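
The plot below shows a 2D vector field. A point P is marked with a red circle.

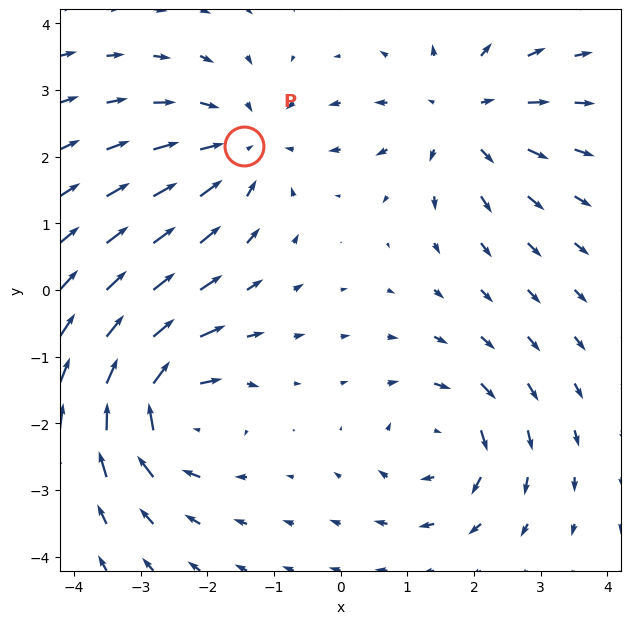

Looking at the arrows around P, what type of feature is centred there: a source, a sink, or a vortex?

At P (-1.4, 2.2) the arrows converge inward. Divergence about -4, curl ≈0 — negative divergence with near-zero curl is a sink.

sink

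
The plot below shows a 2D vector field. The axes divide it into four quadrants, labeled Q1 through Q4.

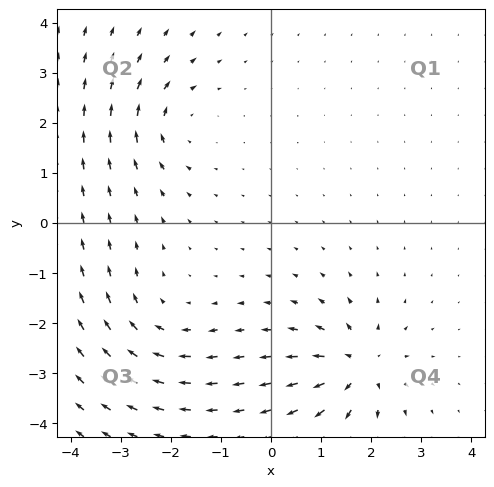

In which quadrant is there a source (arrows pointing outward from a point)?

The source sits at approximately (1.7, -2.9), which lies in quadrant Q4. The divergence there is about +6, positive as expected for a source.

Q4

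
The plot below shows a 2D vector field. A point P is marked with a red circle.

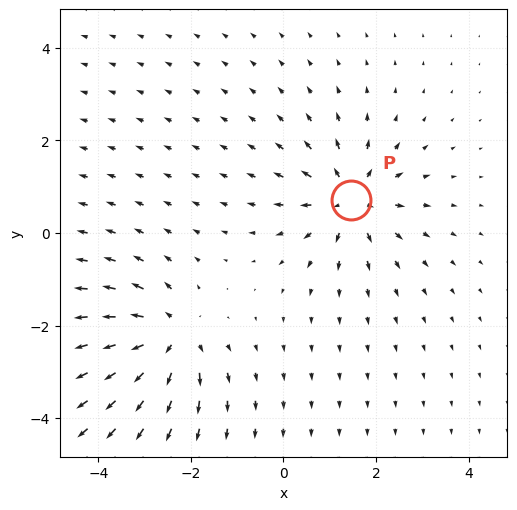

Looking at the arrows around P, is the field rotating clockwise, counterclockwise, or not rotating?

Near P at (1.5, 0.7) the arrows show no circulation. The curl there is ≈0.

not rotating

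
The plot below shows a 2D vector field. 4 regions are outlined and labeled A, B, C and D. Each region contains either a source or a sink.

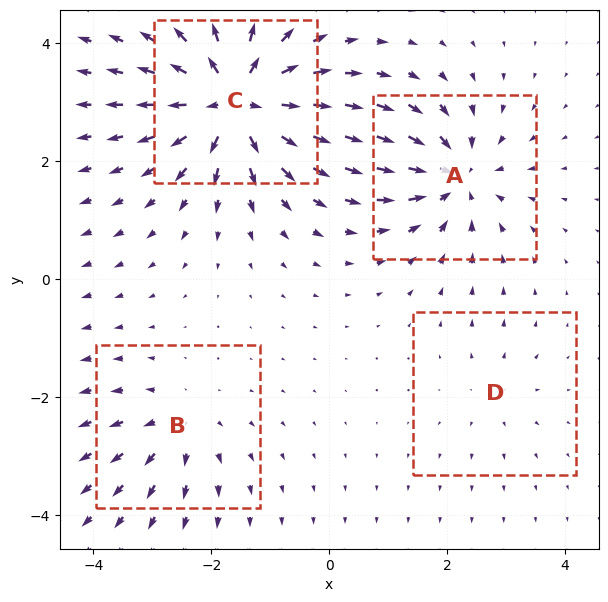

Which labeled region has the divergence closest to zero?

Divergence at each region's feature centre — A: about -6, B: about +4, C: about +9, D: about +2. Region D is closest to zero.

D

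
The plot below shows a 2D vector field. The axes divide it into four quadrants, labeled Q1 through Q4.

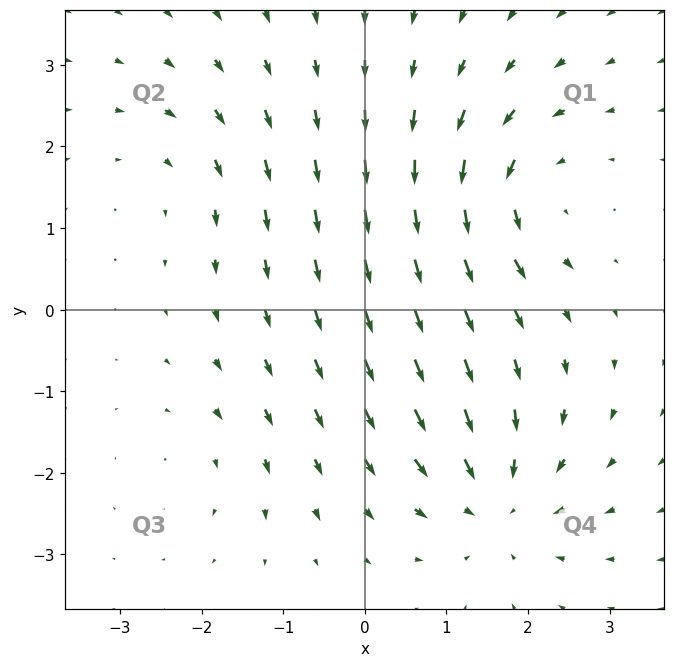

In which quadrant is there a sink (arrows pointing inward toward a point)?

Q4

The sink sits at approximately (1.6, -2.3), which lies in quadrant Q4. The divergence there is about -6, negative as expected for a sink.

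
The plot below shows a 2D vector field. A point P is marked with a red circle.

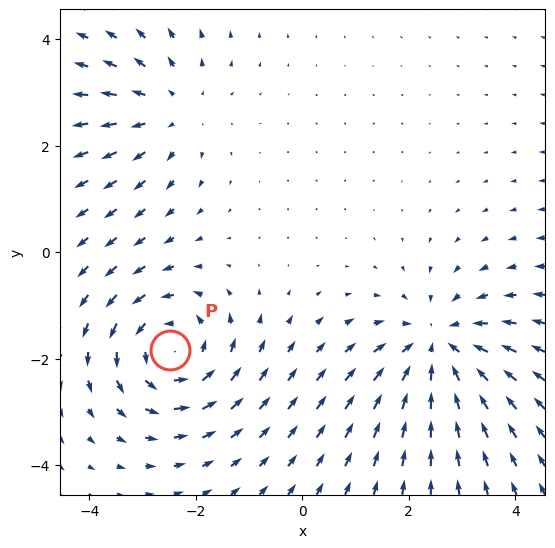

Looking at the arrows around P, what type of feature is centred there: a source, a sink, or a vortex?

vortex

At P (-2.5, -1.8) the arrows circulate counterclockwise. Divergence ≈0, curl about +4 — near-zero divergence with nonzero curl is a vortex.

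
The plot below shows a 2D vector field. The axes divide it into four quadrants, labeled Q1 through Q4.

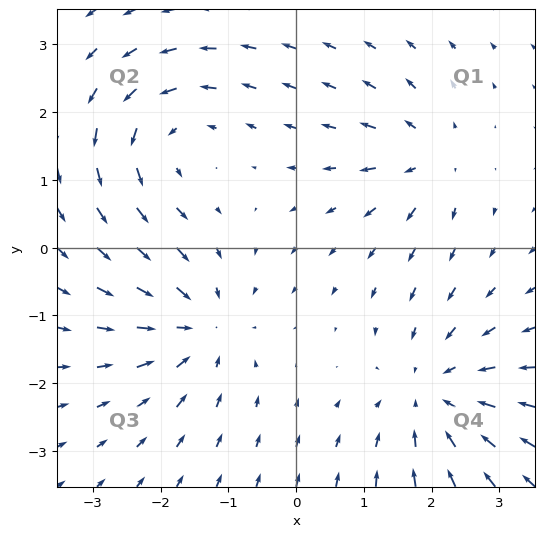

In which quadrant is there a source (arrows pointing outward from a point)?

Q1

The source sits at approximately (1.9, 1.3), which lies in quadrant Q1. The divergence there is about +4, positive as expected for a source.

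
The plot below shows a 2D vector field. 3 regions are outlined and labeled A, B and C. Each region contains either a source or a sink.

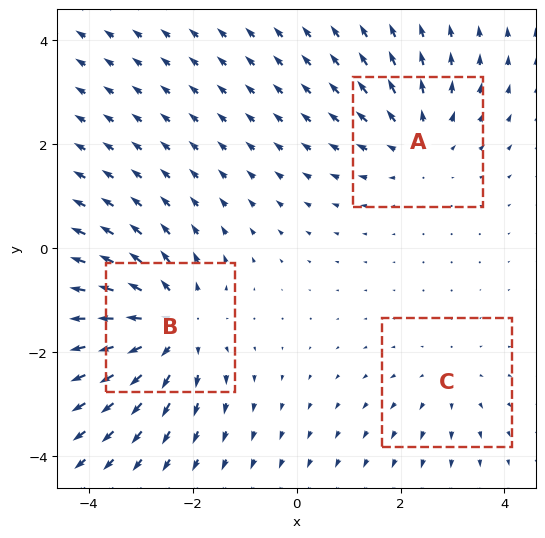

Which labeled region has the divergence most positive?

Divergence at each region's feature centre — A: about +3, B: about +4, C: about +2. Region B is most positive.

B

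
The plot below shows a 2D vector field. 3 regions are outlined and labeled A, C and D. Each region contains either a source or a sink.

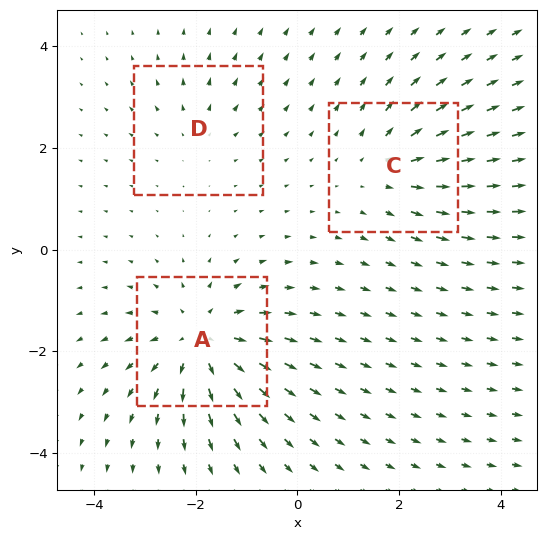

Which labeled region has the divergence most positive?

Divergence at each region's feature centre — A: about +5, C: about +3, D: about +2. Region A is most positive.

A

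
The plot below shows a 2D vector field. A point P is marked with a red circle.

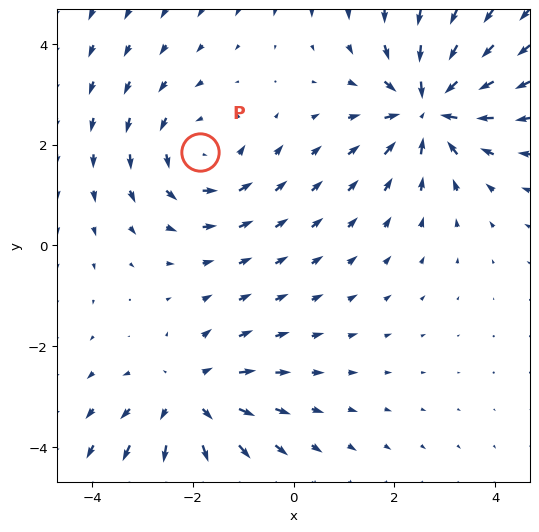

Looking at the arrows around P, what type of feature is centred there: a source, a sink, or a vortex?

At P (-1.9, 1.9) the arrows circulate counterclockwise. Divergence ≈0, curl about +3 — near-zero divergence with nonzero curl is a vortex.

vortex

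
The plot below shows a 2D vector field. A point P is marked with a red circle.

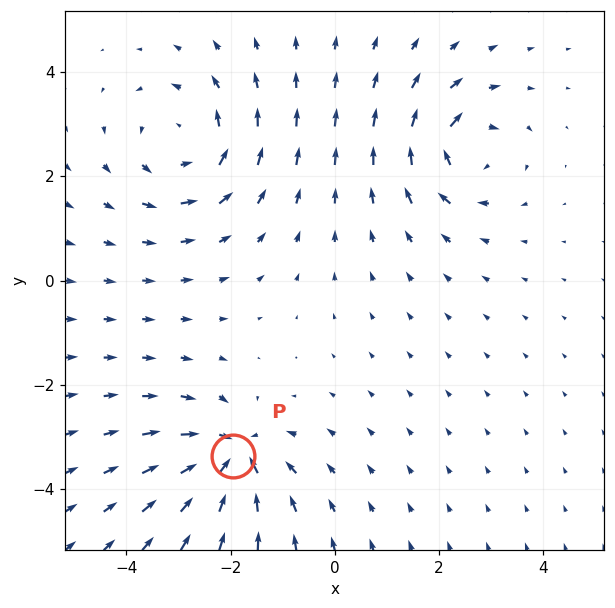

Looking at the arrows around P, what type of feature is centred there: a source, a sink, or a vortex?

At P (-2.0, -3.4) the arrows converge inward. Divergence about -5, curl ≈0 — negative divergence with near-zero curl is a sink.

sink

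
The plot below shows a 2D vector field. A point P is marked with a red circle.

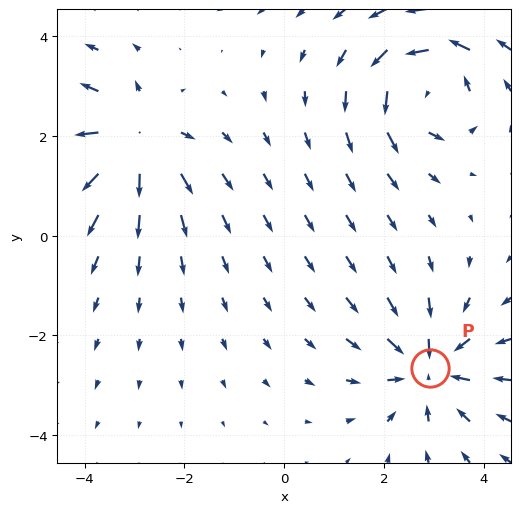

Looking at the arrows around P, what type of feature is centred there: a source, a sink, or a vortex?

At P (2.9, -2.6) the arrows converge inward. Divergence about -5, curl ≈0 — negative divergence with near-zero curl is a sink.

sink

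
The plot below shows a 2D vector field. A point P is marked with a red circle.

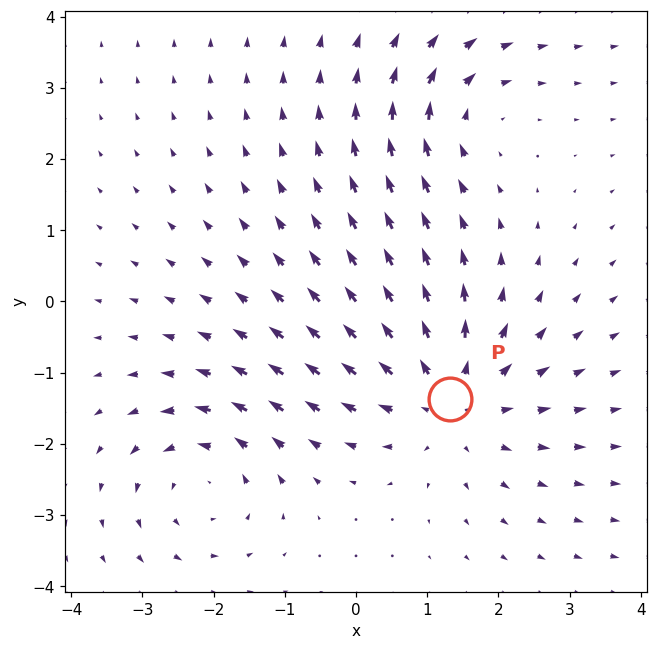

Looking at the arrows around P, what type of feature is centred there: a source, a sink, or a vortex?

source

At P (1.3, -1.4) the arrows spread outward. Divergence about +4, curl ≈0 — positive divergence with near-zero curl is a source.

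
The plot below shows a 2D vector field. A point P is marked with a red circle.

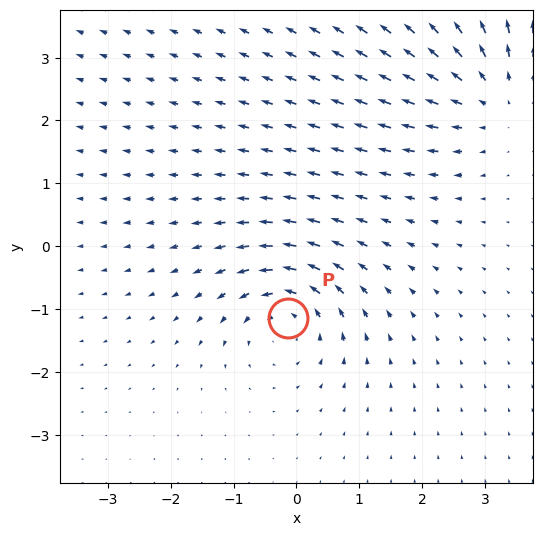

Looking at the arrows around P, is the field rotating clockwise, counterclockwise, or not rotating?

Near P at (-0.1, -1.1) the arrows circulate counterclockwise. The curl (z-component) there is about +4; positive curl means counterclockwise rotation.

counterclockwise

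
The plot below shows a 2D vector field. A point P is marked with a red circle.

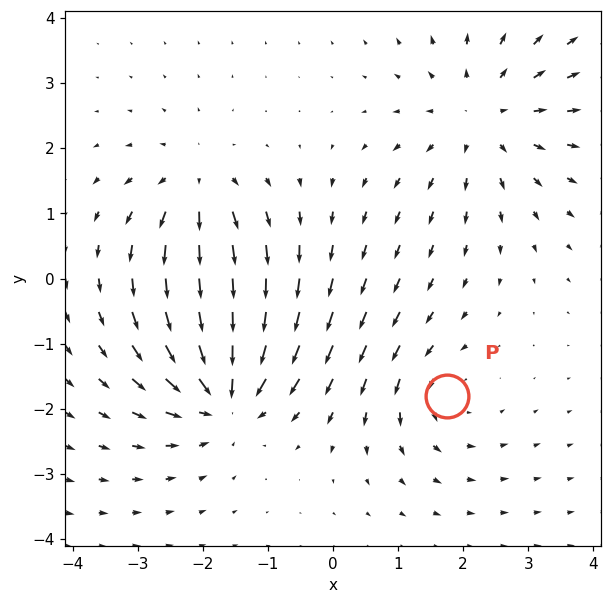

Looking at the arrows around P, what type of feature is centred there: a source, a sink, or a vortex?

At P (1.7, -1.8) the arrows circulate counterclockwise. Divergence ≈0, curl about +3 — near-zero divergence with nonzero curl is a vortex.

vortex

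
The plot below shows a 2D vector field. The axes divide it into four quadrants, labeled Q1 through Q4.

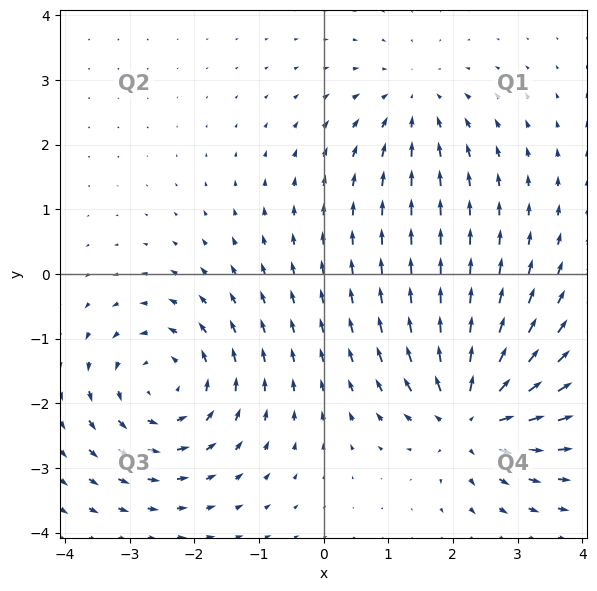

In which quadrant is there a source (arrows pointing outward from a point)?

The source sits at approximately (2.3, -2.2), which lies in quadrant Q4. The divergence there is about +6, positive as expected for a source.

Q4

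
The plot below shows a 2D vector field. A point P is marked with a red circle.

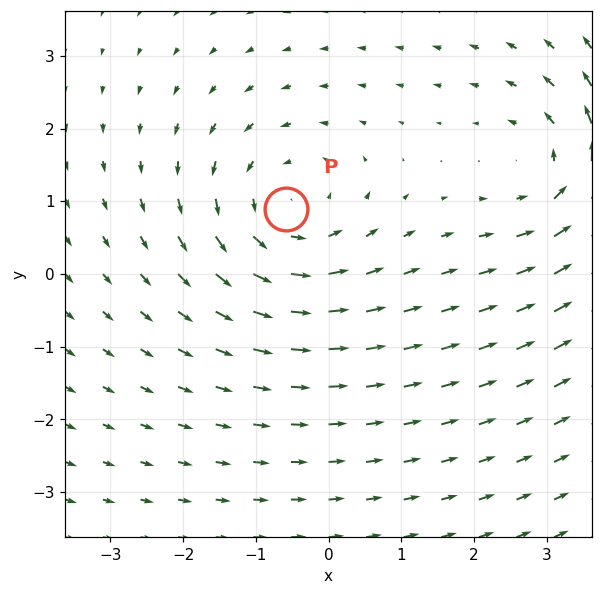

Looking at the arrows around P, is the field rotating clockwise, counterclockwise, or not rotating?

counterclockwise

Near P at (-0.6, 0.9) the arrows circulate counterclockwise. The curl (z-component) there is about +3; positive curl means counterclockwise rotation.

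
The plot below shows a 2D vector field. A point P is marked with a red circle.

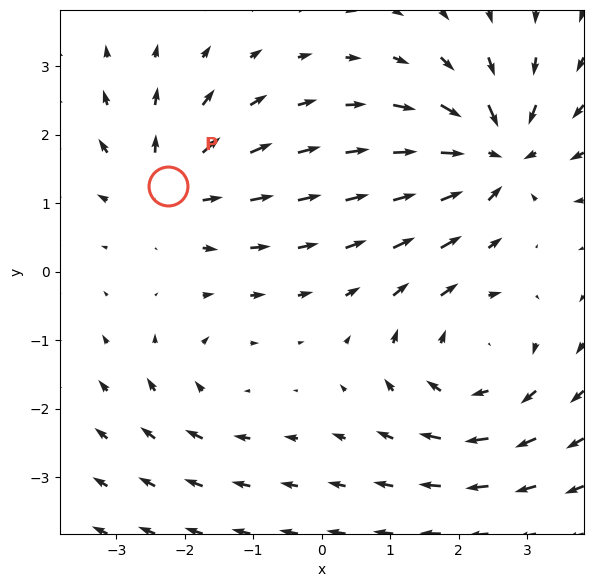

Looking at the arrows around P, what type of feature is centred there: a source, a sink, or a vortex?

At P (-2.2, 1.2) the arrows spread outward. Divergence about +4, curl ≈0 — positive divergence with near-zero curl is a source.

source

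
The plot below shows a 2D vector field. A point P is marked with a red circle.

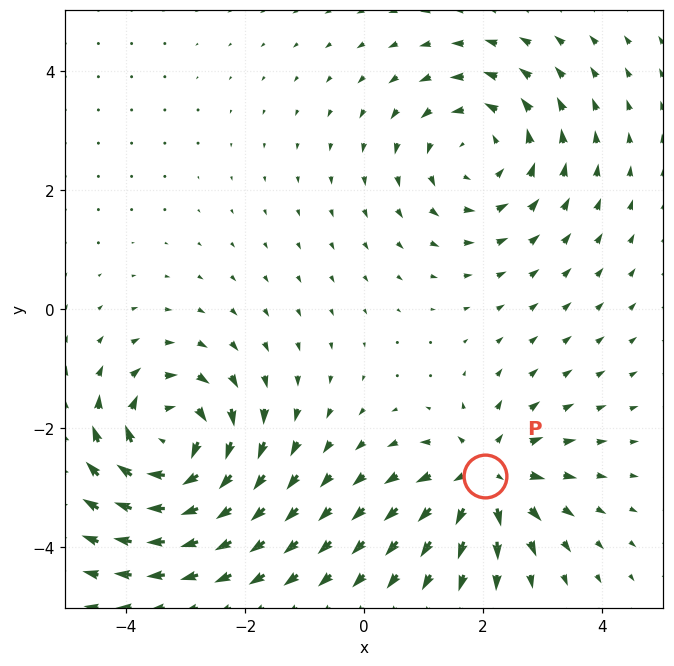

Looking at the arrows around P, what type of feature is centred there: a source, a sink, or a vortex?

source

At P (2.0, -2.8) the arrows spread outward. Divergence about +3, curl ≈0 — positive divergence with near-zero curl is a source.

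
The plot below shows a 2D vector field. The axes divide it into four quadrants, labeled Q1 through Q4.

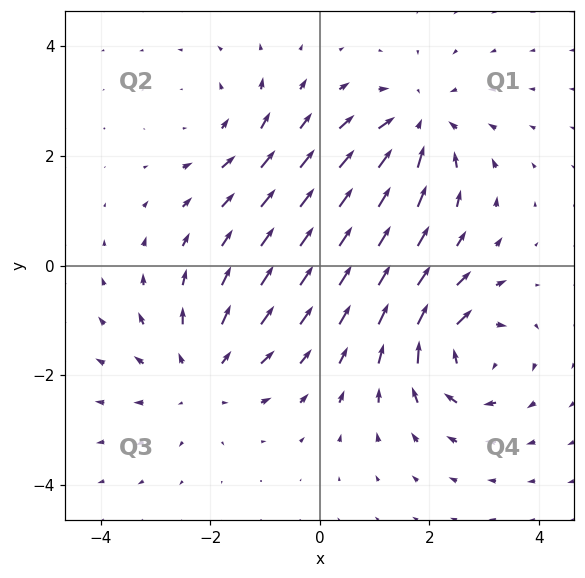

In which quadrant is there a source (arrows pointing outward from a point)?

The source sits at approximately (-2.2, -2.0), which lies in quadrant Q3. The divergence there is about +4, positive as expected for a source.

Q3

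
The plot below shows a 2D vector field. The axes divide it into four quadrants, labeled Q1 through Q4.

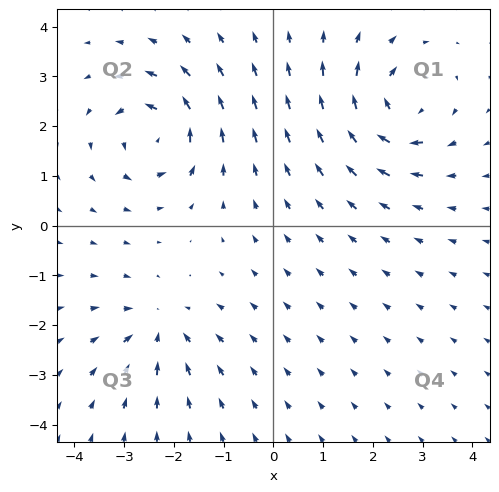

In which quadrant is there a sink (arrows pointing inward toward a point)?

The sink sits at approximately (-2.3, -2.1), which lies in quadrant Q3. The divergence there is about -5, negative as expected for a sink.

Q3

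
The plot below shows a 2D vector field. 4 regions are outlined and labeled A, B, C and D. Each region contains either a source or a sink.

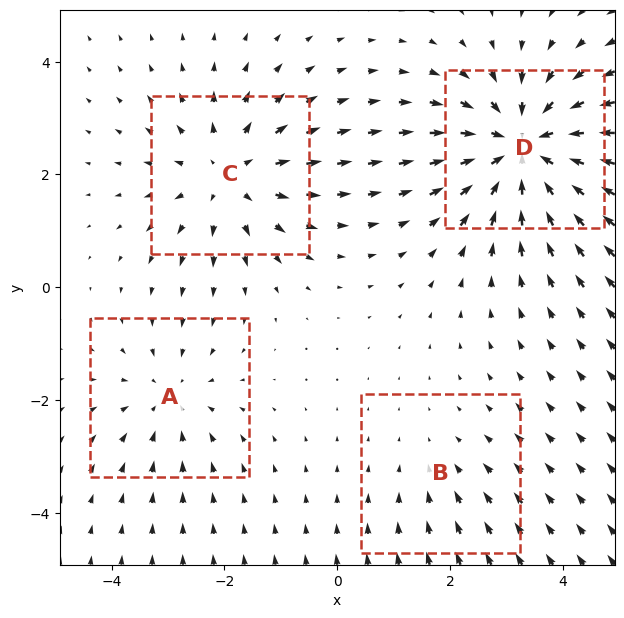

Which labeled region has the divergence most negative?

D

Divergence at each region's feature centre — A: about -3, B: about -2, C: about +4, D: about -6. Region D is most negative.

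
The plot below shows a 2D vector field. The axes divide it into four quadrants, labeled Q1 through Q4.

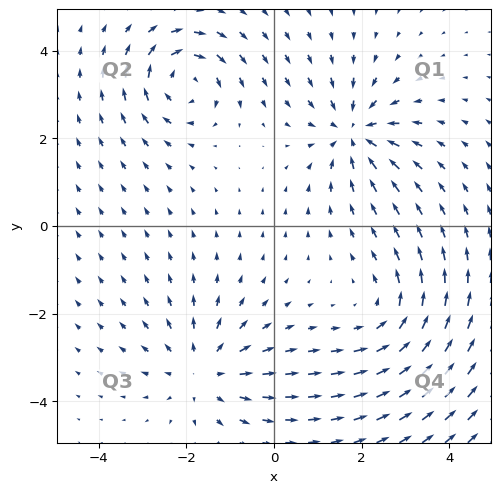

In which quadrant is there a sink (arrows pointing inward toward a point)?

The sink sits at approximately (1.8, 2.1), which lies in quadrant Q1. The divergence there is about -5, negative as expected for a sink.

Q1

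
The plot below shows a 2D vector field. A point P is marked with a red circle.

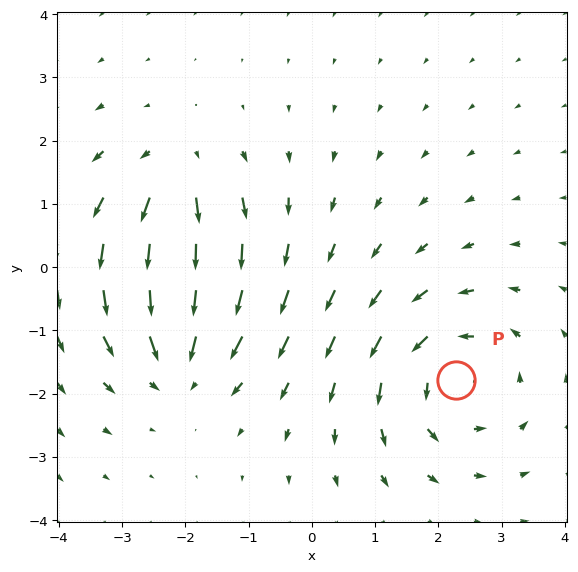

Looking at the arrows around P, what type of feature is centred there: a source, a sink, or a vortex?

vortex

At P (2.3, -1.8) the arrows circulate counterclockwise. Divergence ≈0, curl about +4 — near-zero divergence with nonzero curl is a vortex.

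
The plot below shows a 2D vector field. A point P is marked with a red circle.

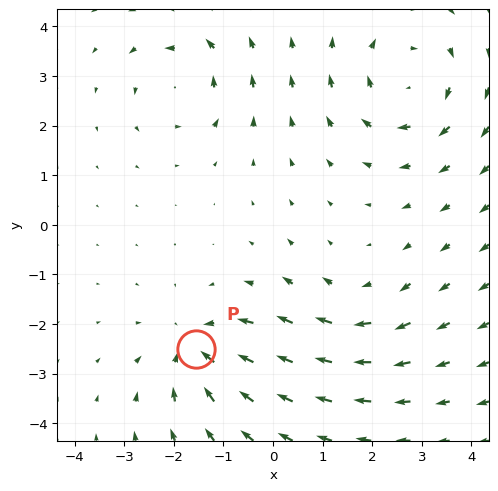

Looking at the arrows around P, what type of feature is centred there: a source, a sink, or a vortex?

At P (-1.5, -2.5) the arrows converge inward. Divergence about -4, curl ≈0 — negative divergence with near-zero curl is a sink.

sink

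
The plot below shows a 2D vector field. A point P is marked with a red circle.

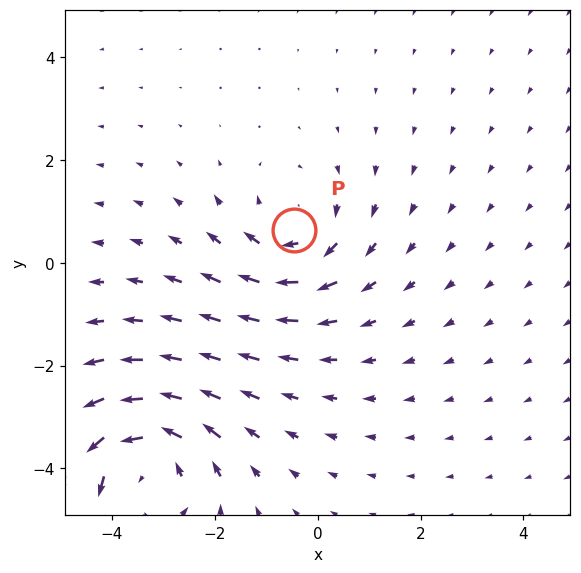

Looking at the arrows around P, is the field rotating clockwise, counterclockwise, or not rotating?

clockwise

Near P at (-0.5, 0.6) the arrows circulate clockwise. The curl (z-component) there is about -2; negative curl means clockwise rotation.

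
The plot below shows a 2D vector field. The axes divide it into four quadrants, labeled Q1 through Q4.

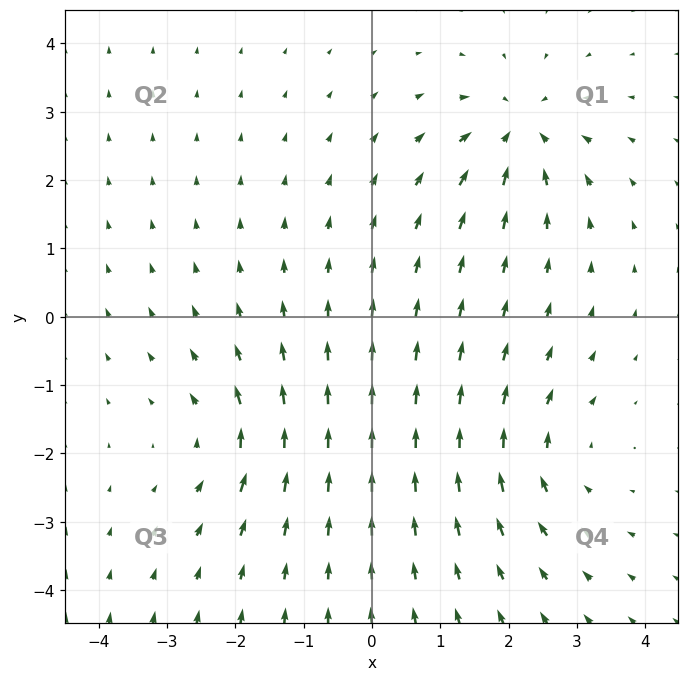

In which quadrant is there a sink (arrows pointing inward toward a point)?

The sink sits at approximately (2.2, 2.7), which lies in quadrant Q1. The divergence there is about -6, negative as expected for a sink.

Q1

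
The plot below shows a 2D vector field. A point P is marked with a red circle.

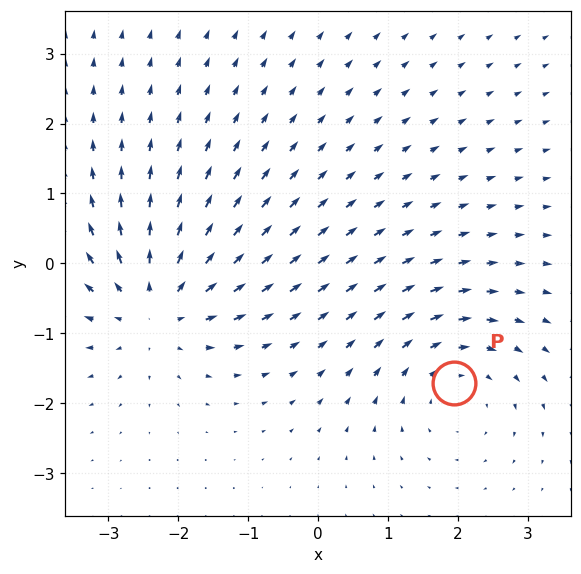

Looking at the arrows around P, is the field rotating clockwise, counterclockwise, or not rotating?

Near P at (1.9, -1.7) the arrows circulate clockwise. The curl (z-component) there is about -3; negative curl means clockwise rotation.

clockwise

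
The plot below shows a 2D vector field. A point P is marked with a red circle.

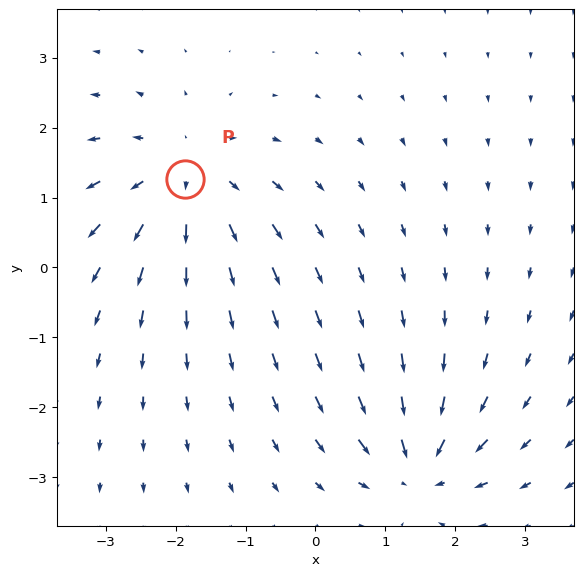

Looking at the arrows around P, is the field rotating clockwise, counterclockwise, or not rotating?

not rotating

Near P at (-1.9, 1.3) the arrows show no circulation. The curl there is ≈0.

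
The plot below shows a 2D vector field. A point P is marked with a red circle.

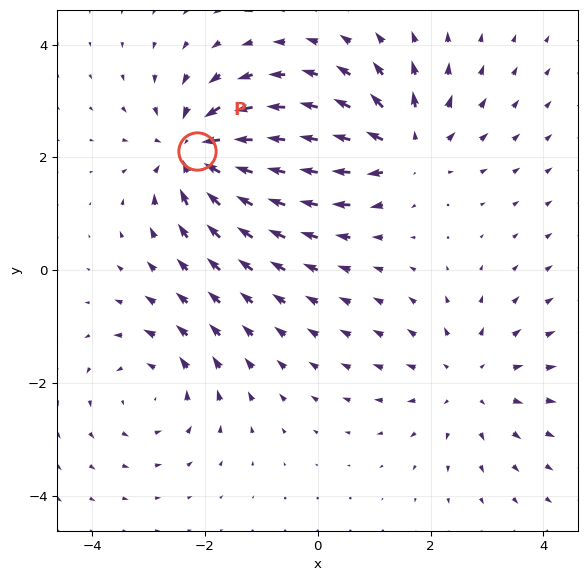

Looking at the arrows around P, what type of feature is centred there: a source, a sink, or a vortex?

At P (-2.1, 2.1) the arrows converge inward. Divergence about -6, curl ≈0 — negative divergence with near-zero curl is a sink.

sink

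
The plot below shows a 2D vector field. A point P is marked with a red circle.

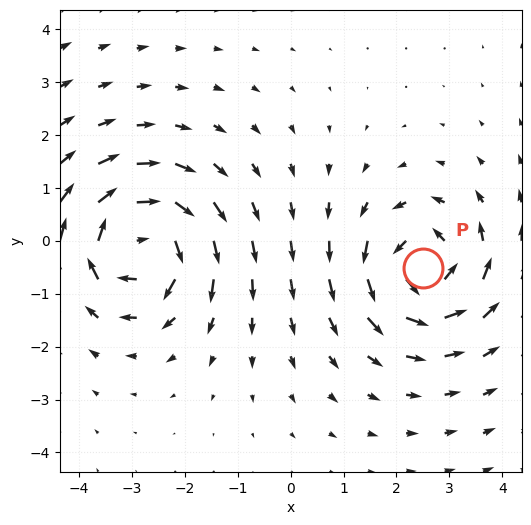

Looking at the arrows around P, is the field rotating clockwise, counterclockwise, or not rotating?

Near P at (2.5, -0.5) the arrows circulate counterclockwise. The curl (z-component) there is about +5; positive curl means counterclockwise rotation.

counterclockwise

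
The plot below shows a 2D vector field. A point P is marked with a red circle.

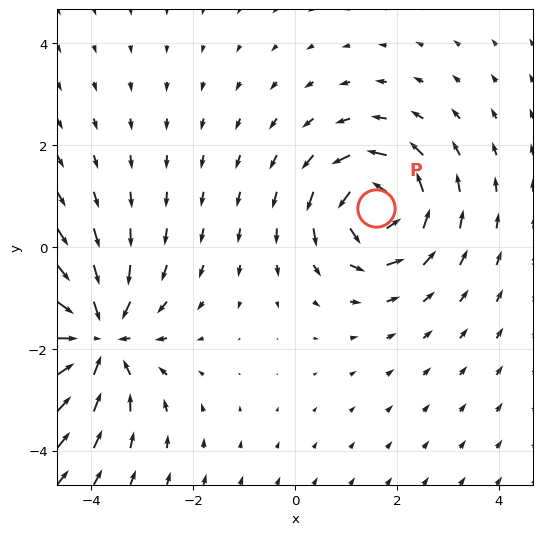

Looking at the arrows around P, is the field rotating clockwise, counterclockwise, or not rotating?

Near P at (1.6, 0.8) the arrows circulate counterclockwise. The curl (z-component) there is about +5; positive curl means counterclockwise rotation.

counterclockwise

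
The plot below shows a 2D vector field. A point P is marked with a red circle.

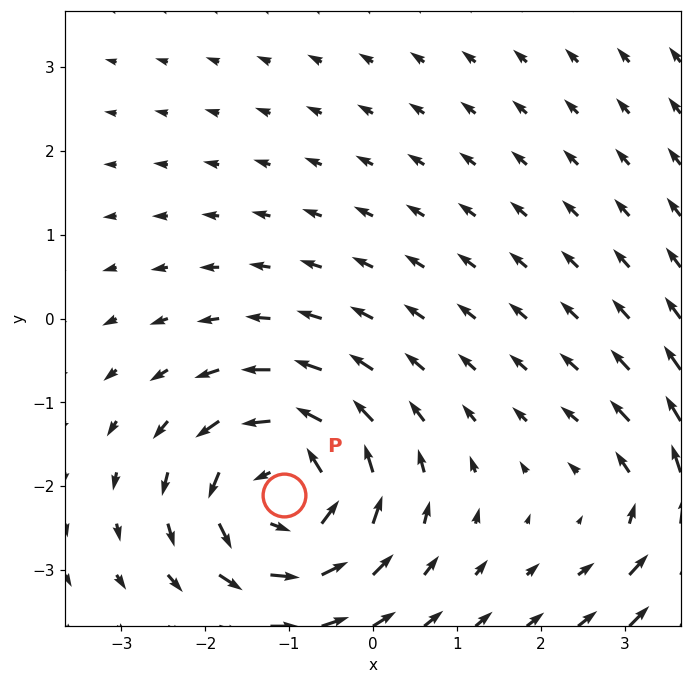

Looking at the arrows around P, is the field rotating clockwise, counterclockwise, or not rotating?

Near P at (-1.1, -2.1) the arrows circulate counterclockwise. The curl (z-component) there is about +6; positive curl means counterclockwise rotation.

counterclockwise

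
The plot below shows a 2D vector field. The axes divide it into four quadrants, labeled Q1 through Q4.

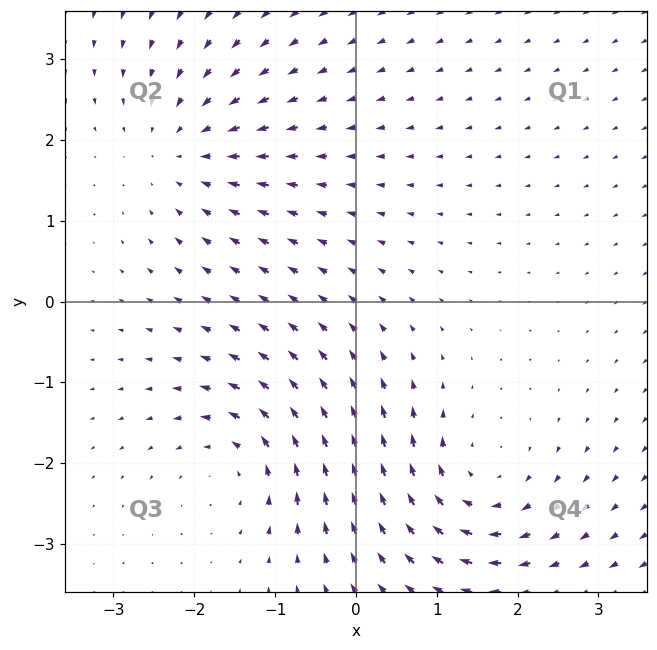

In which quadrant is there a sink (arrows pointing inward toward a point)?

Q2

The sink sits at approximately (-2.2, 1.9), which lies in quadrant Q2. The divergence there is about -4, negative as expected for a sink.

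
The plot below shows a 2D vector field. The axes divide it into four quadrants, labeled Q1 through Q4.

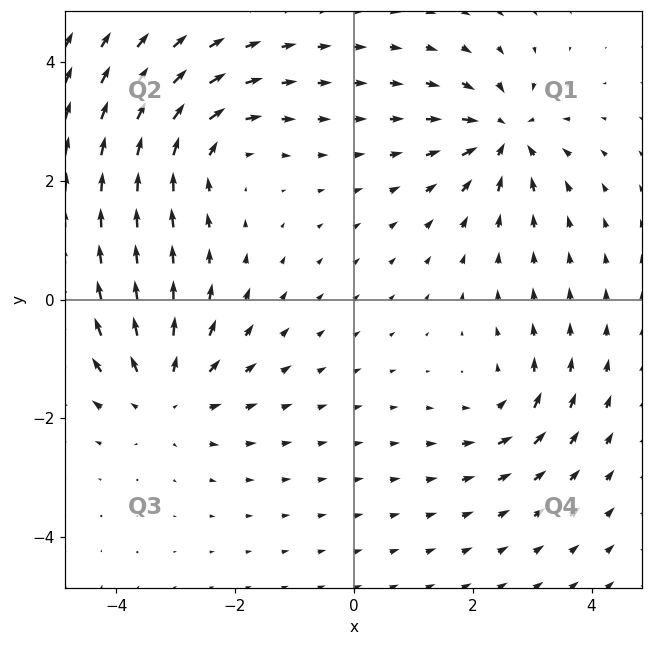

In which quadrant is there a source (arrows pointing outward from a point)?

The source sits at approximately (-3.2, -1.6), which lies in quadrant Q3. The divergence there is about +4, positive as expected for a source.

Q3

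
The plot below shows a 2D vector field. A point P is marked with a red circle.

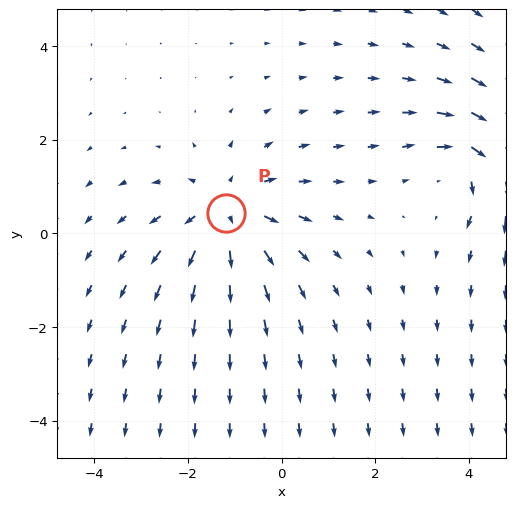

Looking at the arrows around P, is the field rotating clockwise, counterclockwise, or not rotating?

Near P at (-1.2, 0.4) the arrows show no circulation. The curl there is ≈0.

not rotating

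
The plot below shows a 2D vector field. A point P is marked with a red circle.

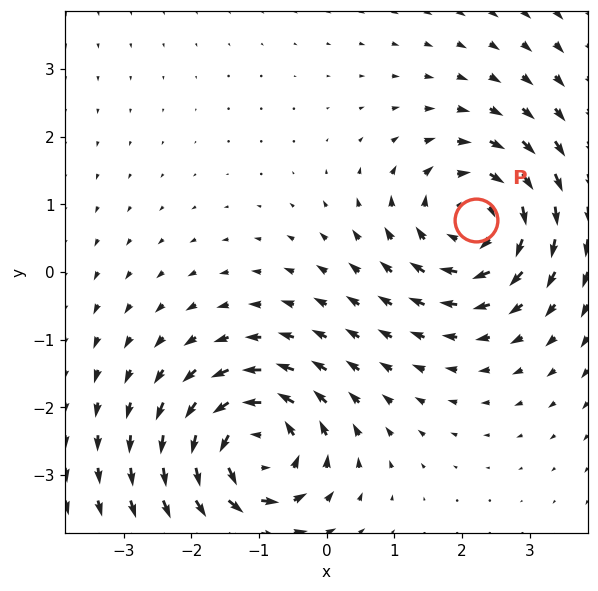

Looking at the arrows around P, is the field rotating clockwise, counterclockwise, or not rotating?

clockwise

Near P at (2.2, 0.8) the arrows circulate clockwise. The curl (z-component) there is about -4; negative curl means clockwise rotation.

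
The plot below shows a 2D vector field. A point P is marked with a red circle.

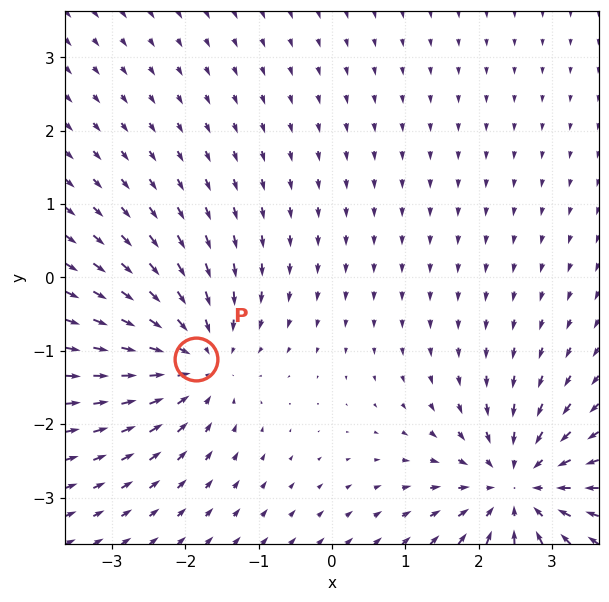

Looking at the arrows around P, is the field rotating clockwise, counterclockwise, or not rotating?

not rotating

Near P at (-1.9, -1.1) the arrows show no circulation. The curl there is ≈0.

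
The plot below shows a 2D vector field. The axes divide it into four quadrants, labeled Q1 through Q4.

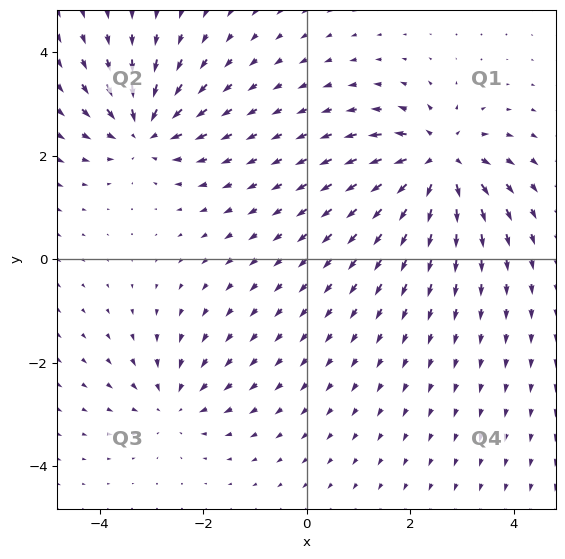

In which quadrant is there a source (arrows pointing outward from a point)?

The source sits at approximately (2.6, 1.9), which lies in quadrant Q1. The divergence there is about +7, positive as expected for a source.

Q1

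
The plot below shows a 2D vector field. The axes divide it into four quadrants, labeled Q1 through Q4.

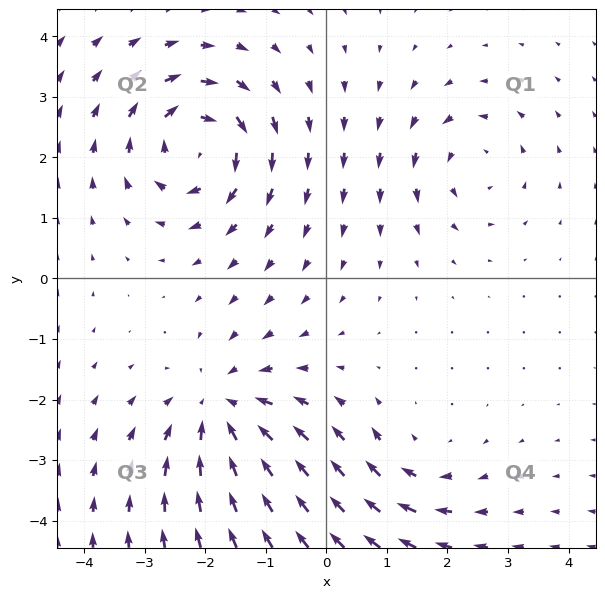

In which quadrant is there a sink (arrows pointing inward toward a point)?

Q3

The sink sits at approximately (-1.7, -2.2), which lies in quadrant Q3. The divergence there is about -5, negative as expected for a sink.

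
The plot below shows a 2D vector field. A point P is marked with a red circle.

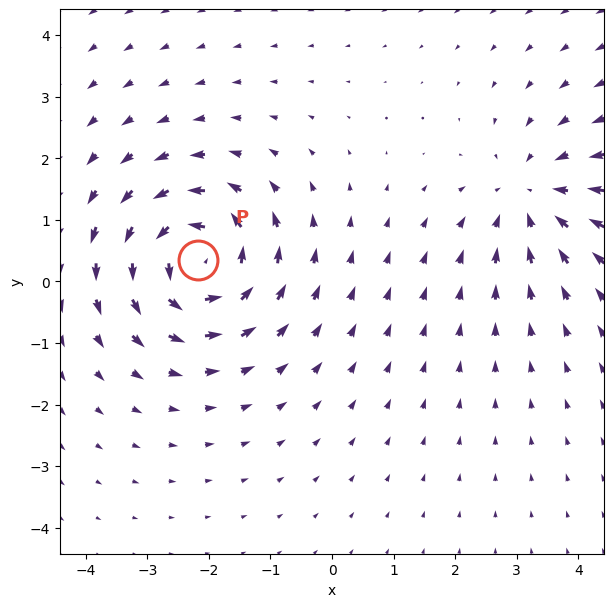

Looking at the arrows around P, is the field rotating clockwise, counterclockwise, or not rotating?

Near P at (-2.2, 0.3) the arrows circulate counterclockwise. The curl (z-component) there is about +5; positive curl means counterclockwise rotation.

counterclockwise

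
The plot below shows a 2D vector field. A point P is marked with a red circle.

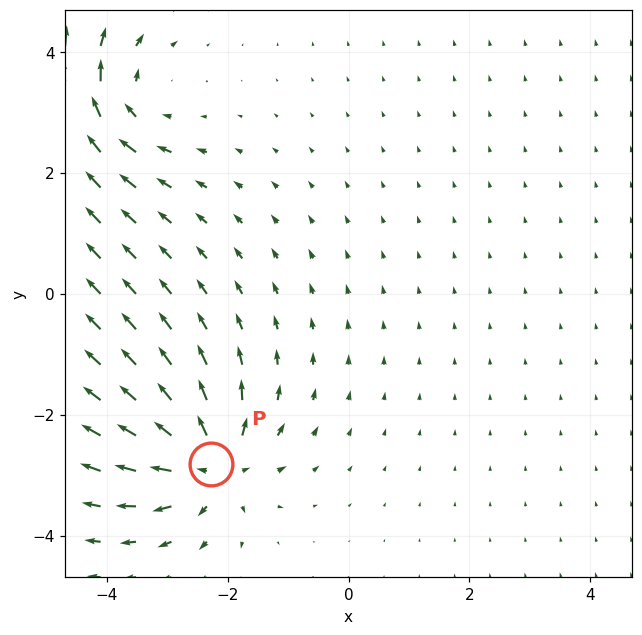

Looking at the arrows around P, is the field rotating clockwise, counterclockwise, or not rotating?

Near P at (-2.3, -2.8) the arrows show no circulation. The curl there is ≈0.

not rotating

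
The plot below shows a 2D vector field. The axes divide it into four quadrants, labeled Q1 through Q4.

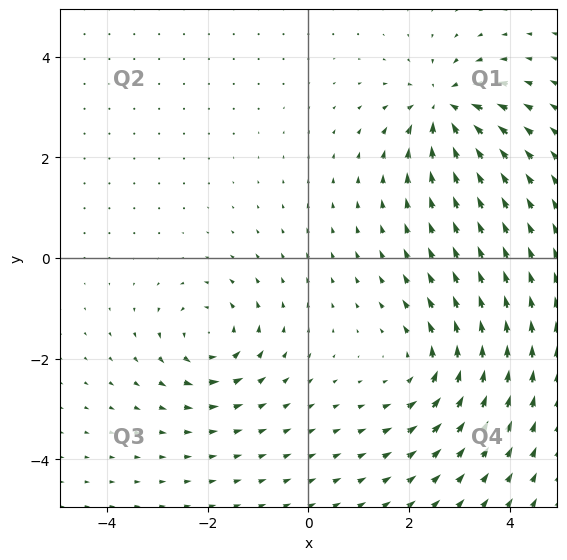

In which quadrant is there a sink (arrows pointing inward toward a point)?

Q1

The sink sits at approximately (2.7, 3.0), which lies in quadrant Q1. The divergence there is about -6, negative as expected for a sink.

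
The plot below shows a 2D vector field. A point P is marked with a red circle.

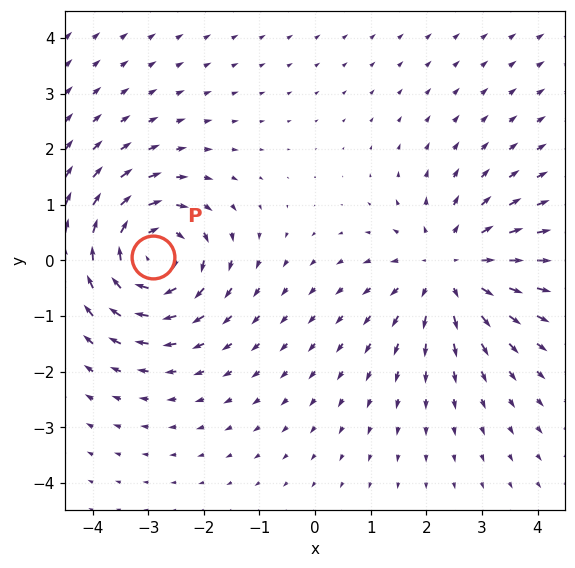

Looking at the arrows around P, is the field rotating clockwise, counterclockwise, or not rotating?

clockwise

Near P at (-2.9, 0.1) the arrows circulate clockwise. The curl (z-component) there is about -5; negative curl means clockwise rotation.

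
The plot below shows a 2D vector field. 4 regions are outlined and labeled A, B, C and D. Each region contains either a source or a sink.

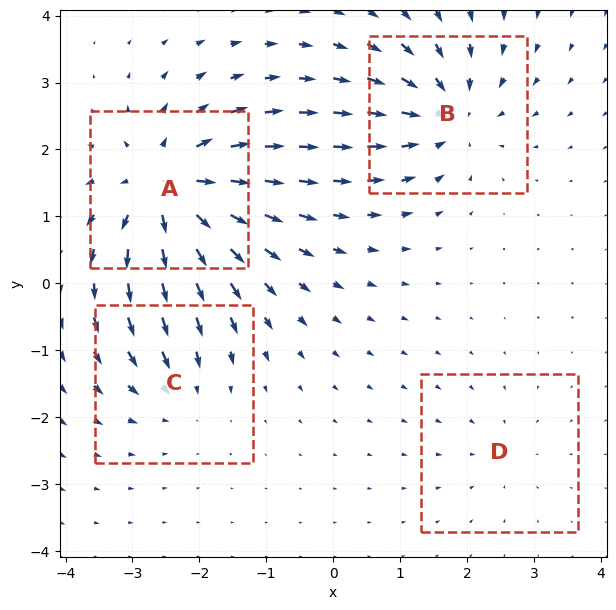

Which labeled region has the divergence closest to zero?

Divergence at each region's feature centre — A: about +8, B: about -6, C: about -4, D: about -2. Region D is closest to zero.

D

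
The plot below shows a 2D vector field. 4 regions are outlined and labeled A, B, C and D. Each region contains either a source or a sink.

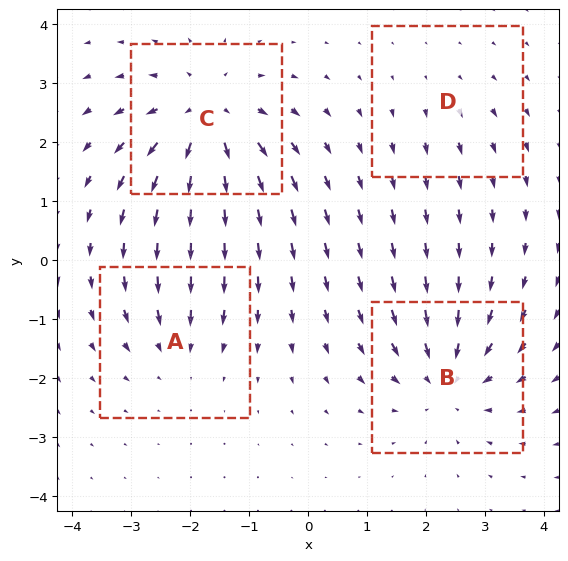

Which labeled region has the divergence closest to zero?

Divergence at each region's feature centre — A: about -3, B: about -5, C: about +6, D: about +2. Region D is closest to zero.

D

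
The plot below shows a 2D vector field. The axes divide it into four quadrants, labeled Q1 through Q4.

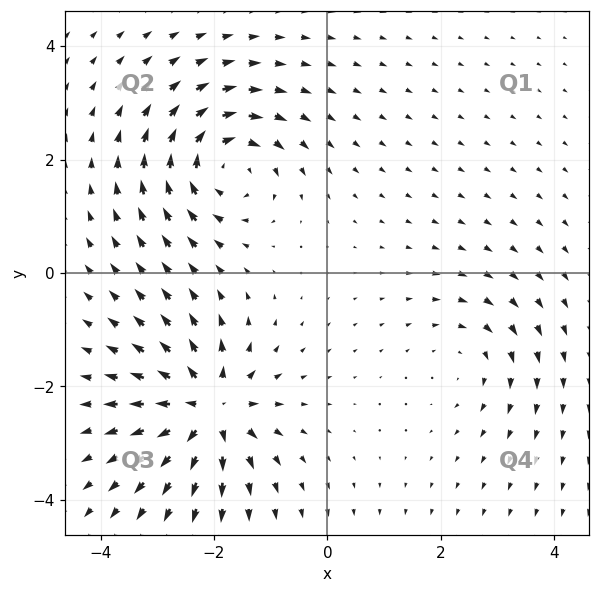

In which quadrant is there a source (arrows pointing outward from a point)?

The source sits at approximately (-2.1, -2.4), which lies in quadrant Q3. The divergence there is about +6, positive as expected for a source.

Q3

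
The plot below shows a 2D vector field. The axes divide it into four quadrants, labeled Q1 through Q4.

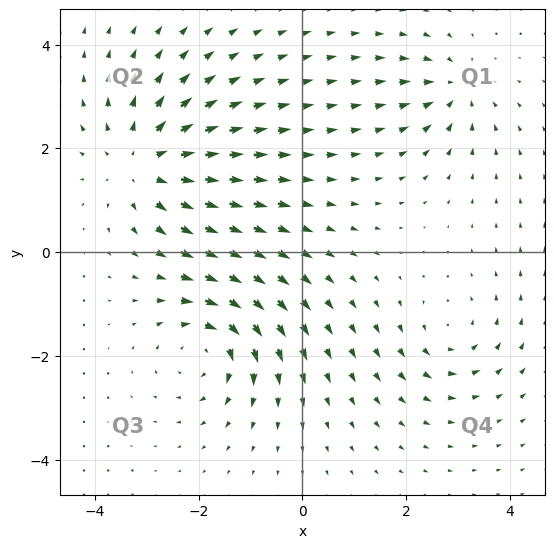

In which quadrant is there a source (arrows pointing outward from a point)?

The source sits at approximately (-3.0, 1.7), which lies in quadrant Q2. The divergence there is about +4, positive as expected for a source.

Q2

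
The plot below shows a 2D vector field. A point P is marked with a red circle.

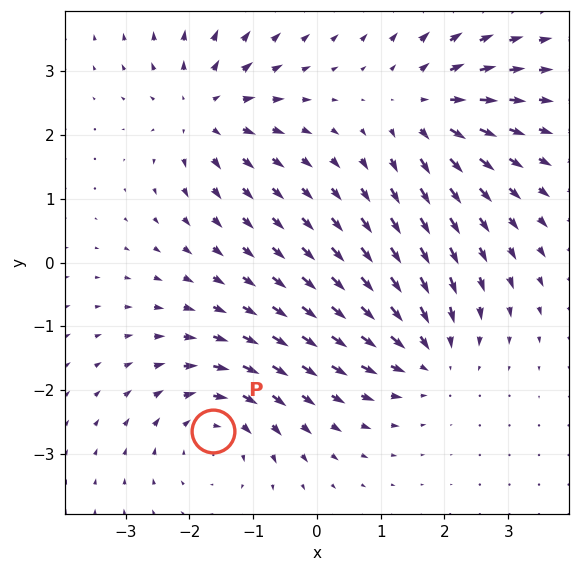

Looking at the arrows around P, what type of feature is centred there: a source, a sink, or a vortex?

vortex

At P (-1.6, -2.6) the arrows circulate clockwise. Divergence ≈0, curl about -4 — near-zero divergence with nonzero curl is a vortex.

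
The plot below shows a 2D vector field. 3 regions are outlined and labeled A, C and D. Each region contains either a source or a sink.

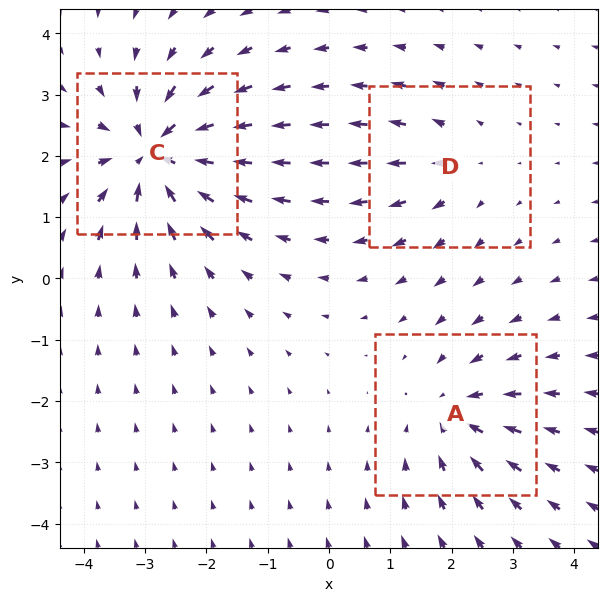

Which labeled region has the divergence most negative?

Divergence at each region's feature centre — A: about -3, C: about -5, D: about +2. Region C is most negative.

C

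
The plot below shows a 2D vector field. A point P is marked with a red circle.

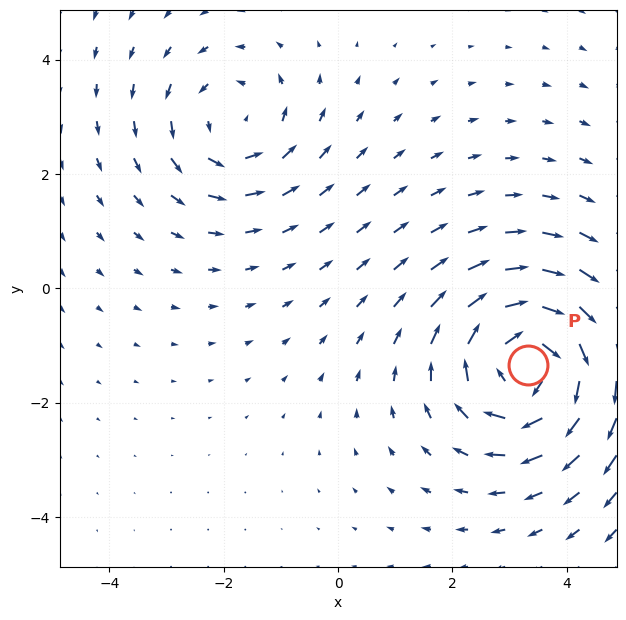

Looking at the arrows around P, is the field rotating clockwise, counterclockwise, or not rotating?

clockwise

Near P at (3.3, -1.4) the arrows circulate clockwise. The curl (z-component) there is about -4; negative curl means clockwise rotation.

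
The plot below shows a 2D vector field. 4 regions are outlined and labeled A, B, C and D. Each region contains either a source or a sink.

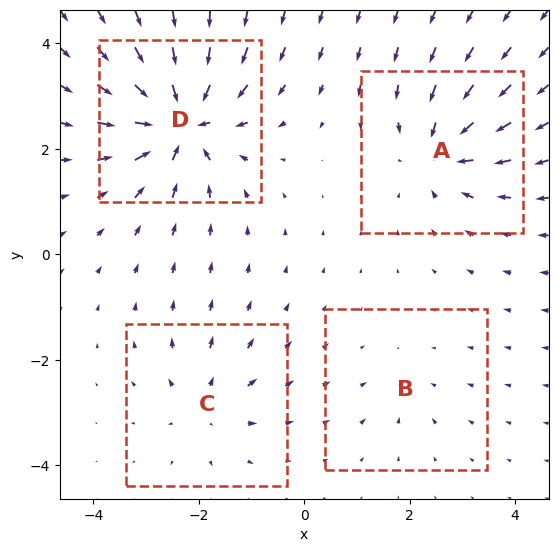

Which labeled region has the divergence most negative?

Divergence at each region's feature centre — A: about -5, B: about -2, C: about +4, D: about -8. Region D is most negative.

D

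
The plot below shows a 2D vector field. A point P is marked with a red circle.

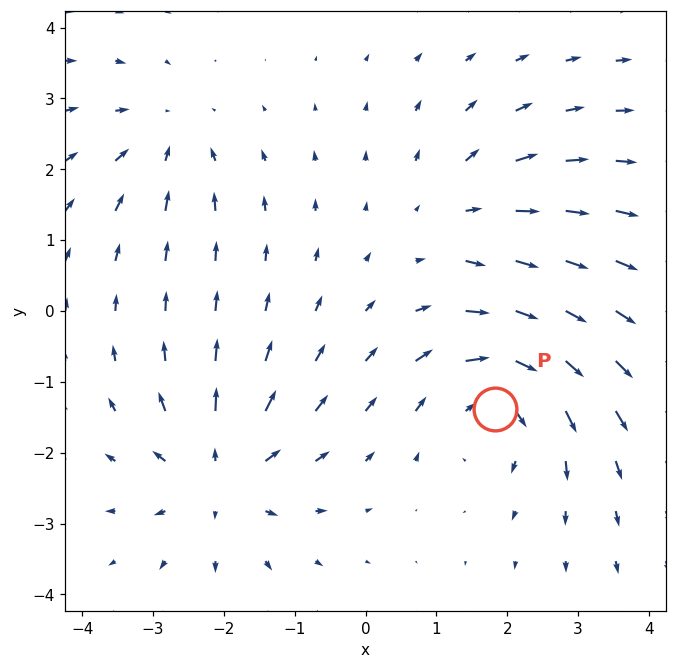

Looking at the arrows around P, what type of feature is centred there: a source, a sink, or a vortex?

At P (1.8, -1.4) the arrows circulate clockwise. Divergence ≈0, curl about -5 — near-zero divergence with nonzero curl is a vortex.

vortex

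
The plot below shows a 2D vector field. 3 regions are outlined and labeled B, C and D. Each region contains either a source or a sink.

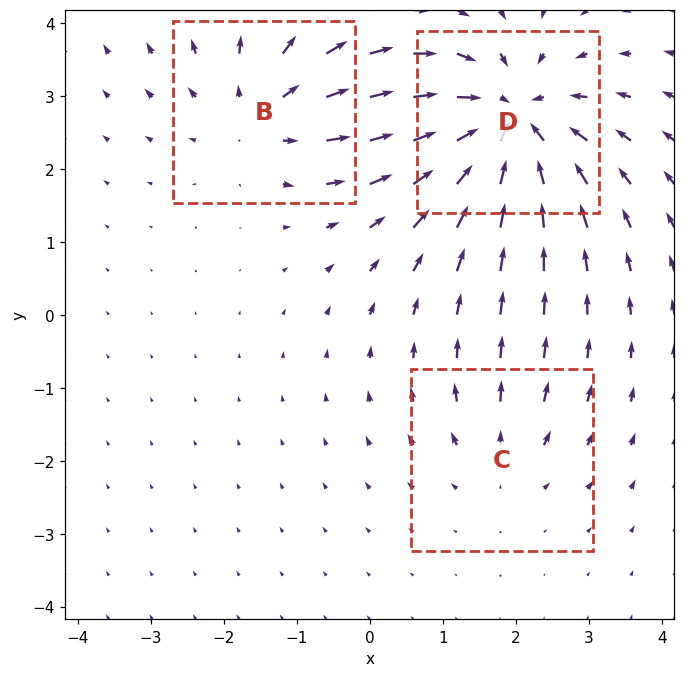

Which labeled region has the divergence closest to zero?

C

Divergence at each region's feature centre — B: about +3, C: about +2, D: about -5. Region C is closest to zero.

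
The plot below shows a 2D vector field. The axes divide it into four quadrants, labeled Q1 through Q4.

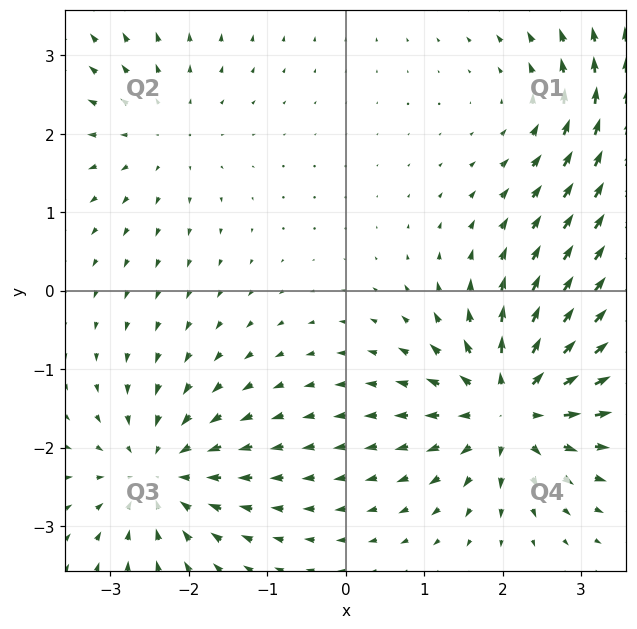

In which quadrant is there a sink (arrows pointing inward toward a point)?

The sink sits at approximately (-2.4, -2.3), which lies in quadrant Q3. The divergence there is about -5, negative as expected for a sink.

Q3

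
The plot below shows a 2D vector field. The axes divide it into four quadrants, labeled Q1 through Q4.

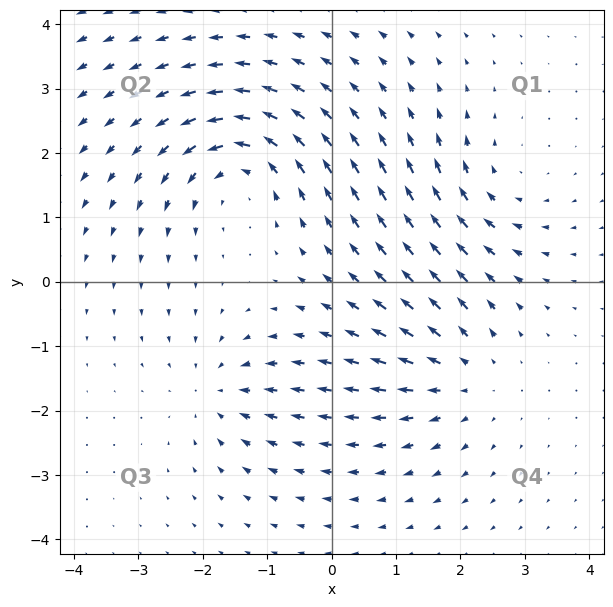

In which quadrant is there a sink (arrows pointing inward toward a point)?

The sink sits at approximately (-1.7, -1.7), which lies in quadrant Q3. The divergence there is about -3, negative as expected for a sink.

Q3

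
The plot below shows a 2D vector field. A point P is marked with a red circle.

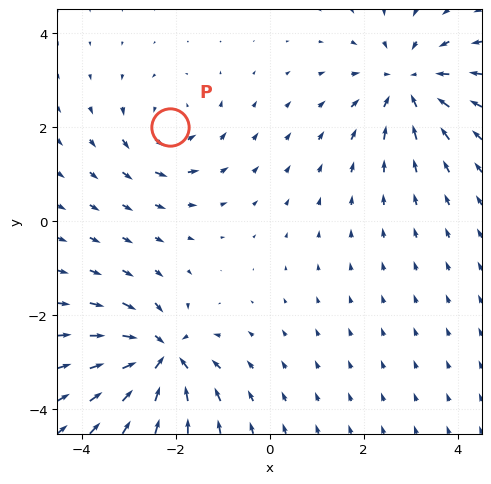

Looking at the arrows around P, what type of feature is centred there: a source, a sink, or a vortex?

vortex

At P (-2.1, 2.0) the arrows circulate counterclockwise. Divergence ≈0, curl about +4 — near-zero divergence with nonzero curl is a vortex.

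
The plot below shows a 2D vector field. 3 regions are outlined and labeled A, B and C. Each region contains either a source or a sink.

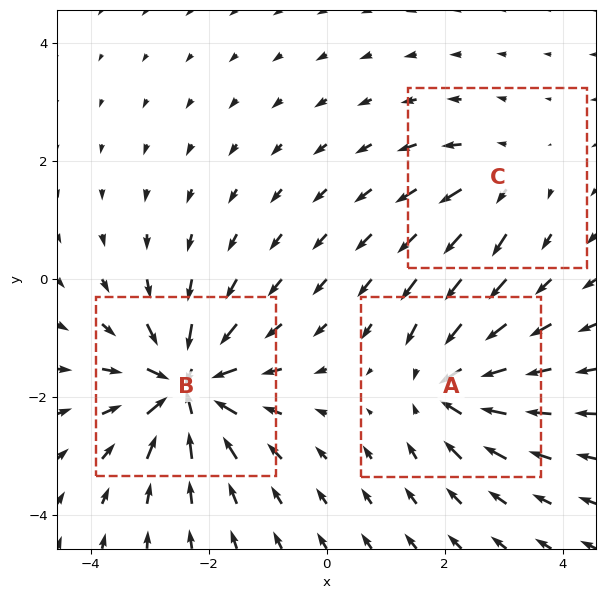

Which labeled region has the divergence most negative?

B

Divergence at each region's feature centre — A: about -4, B: about -6, C: about +2. Region B is most negative.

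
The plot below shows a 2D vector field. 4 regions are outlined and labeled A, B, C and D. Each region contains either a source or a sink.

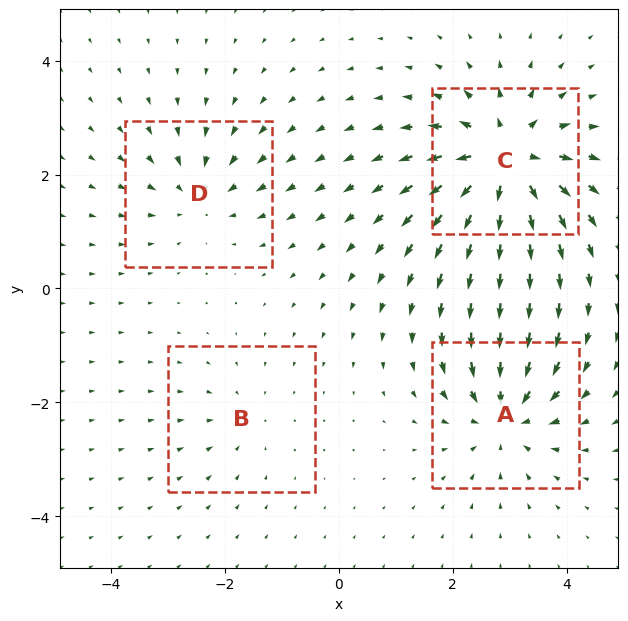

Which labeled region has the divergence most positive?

Divergence at each region's feature centre — A: about -5, B: about -2, C: about +8, D: about -4. Region C is most positive.

C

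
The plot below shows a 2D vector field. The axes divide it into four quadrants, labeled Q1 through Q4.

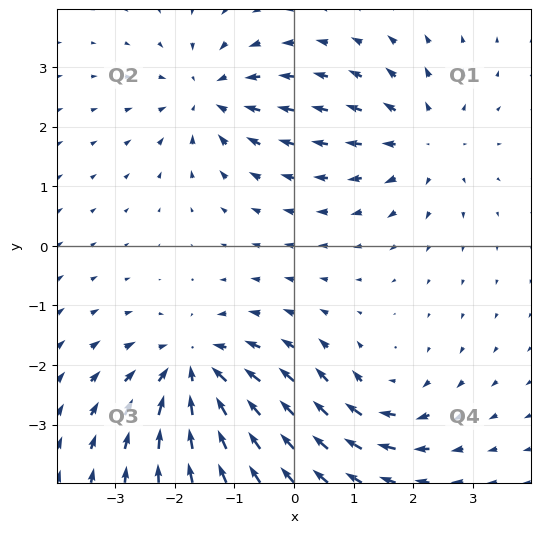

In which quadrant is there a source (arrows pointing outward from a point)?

The source sits at approximately (2.2, 1.8), which lies in quadrant Q1. The divergence there is about +3, positive as expected for a source.

Q1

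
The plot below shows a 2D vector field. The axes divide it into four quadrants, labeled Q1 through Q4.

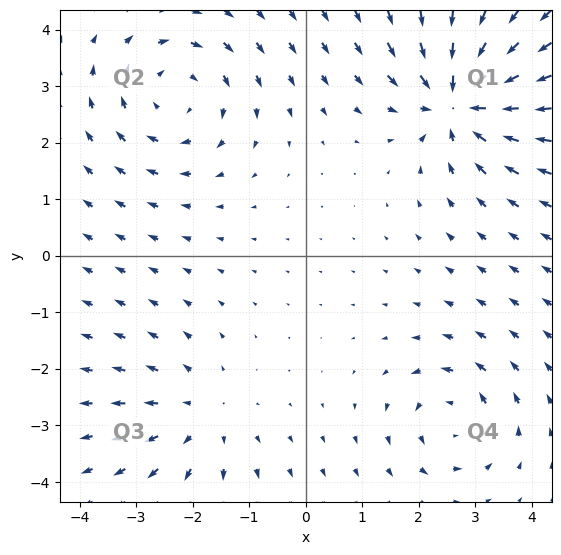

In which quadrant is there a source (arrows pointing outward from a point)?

Q3

The source sits at approximately (-1.8, -2.8), which lies in quadrant Q3. The divergence there is about +2, positive as expected for a source.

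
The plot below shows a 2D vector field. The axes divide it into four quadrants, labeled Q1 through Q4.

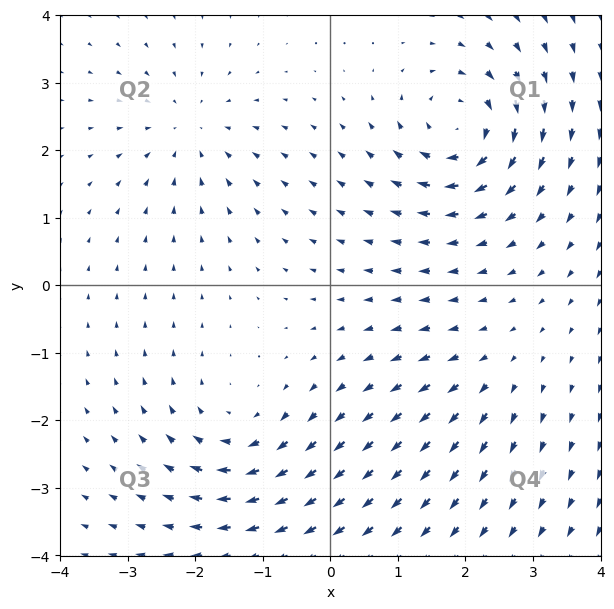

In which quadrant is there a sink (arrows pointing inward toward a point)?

The sink sits at approximately (-2.1, 2.3), which lies in quadrant Q2. The divergence there is about -4, negative as expected for a sink.

Q2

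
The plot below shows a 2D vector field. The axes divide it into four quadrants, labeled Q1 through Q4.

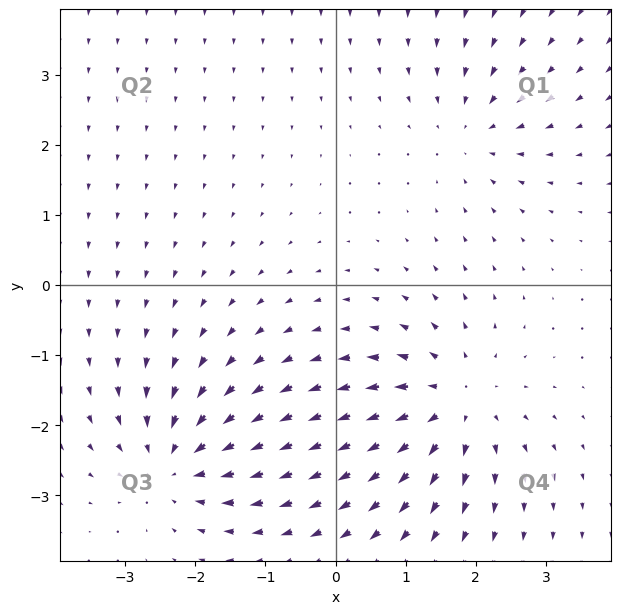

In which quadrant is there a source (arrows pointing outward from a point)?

The source sits at approximately (1.7, -1.7), which lies in quadrant Q4. The divergence there is about +5, positive as expected for a source.

Q4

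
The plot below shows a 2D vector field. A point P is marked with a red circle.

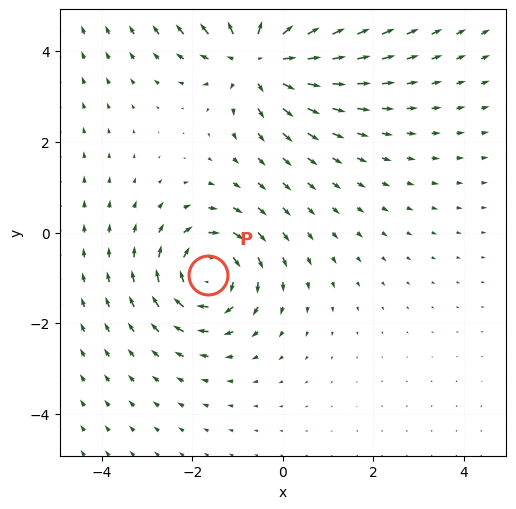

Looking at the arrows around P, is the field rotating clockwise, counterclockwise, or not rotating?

Near P at (-1.6, -0.9) the arrows circulate clockwise. The curl (z-component) there is about -4; negative curl means clockwise rotation.

clockwise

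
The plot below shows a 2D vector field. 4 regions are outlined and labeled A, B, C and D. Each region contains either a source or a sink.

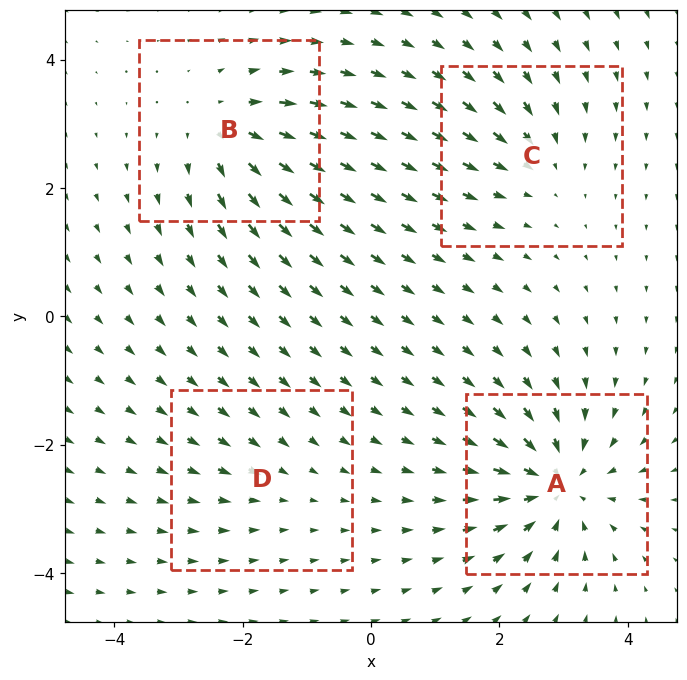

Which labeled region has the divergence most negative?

Divergence at each region's feature centre — A: about -7, B: about +5, C: about -4, D: about -2. Region A is most negative.

A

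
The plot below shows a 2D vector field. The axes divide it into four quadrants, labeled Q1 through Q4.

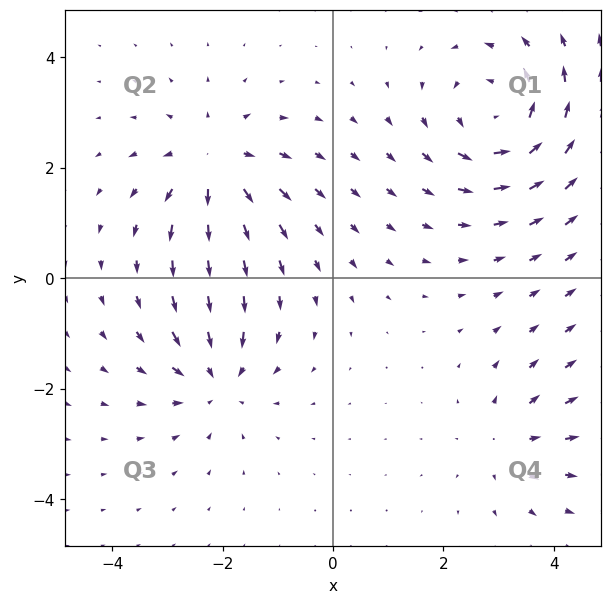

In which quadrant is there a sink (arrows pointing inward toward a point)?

The sink sits at approximately (-2.1, -1.8), which lies in quadrant Q3. The divergence there is about -4, negative as expected for a sink.

Q3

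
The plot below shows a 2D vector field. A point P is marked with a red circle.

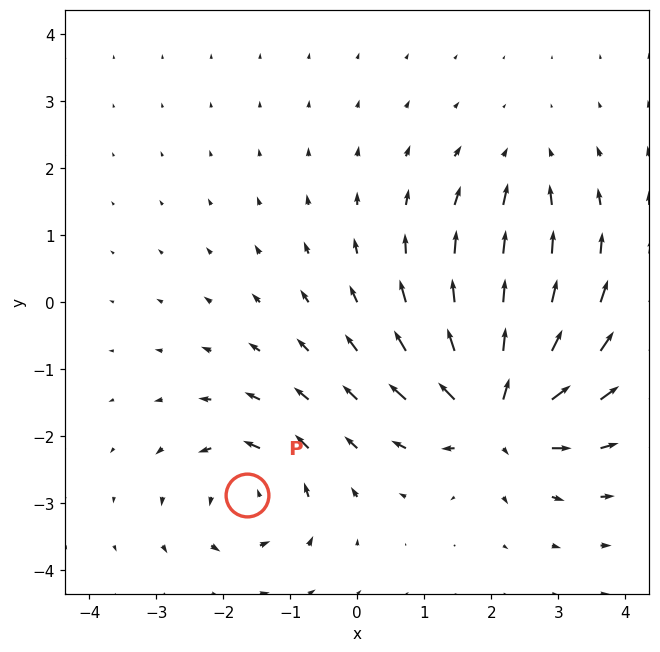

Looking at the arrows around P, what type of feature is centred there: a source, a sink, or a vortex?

vortex

At P (-1.6, -2.9) the arrows circulate counterclockwise. Divergence ≈0, curl about +4 — near-zero divergence with nonzero curl is a vortex.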